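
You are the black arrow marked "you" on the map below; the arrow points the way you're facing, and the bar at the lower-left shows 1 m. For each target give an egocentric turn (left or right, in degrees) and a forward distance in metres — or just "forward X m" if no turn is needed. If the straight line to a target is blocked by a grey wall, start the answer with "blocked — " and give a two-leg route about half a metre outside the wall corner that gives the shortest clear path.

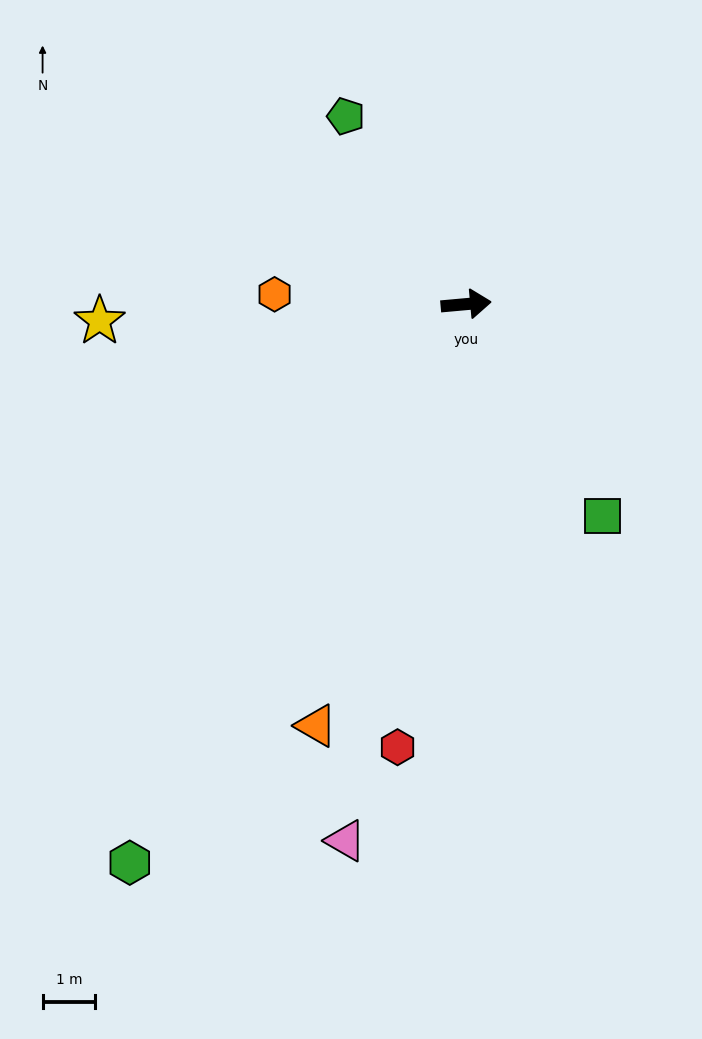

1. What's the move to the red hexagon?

turn right 104°, forward 8.5 m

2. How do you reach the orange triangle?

turn right 115°, forward 8.5 m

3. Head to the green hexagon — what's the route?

turn right 126°, forward 12.4 m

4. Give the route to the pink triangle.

turn right 108°, forward 10.4 m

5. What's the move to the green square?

turn right 62°, forward 4.8 m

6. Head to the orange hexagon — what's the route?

turn left 172°, forward 3.6 m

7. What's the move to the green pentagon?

turn left 118°, forward 4.2 m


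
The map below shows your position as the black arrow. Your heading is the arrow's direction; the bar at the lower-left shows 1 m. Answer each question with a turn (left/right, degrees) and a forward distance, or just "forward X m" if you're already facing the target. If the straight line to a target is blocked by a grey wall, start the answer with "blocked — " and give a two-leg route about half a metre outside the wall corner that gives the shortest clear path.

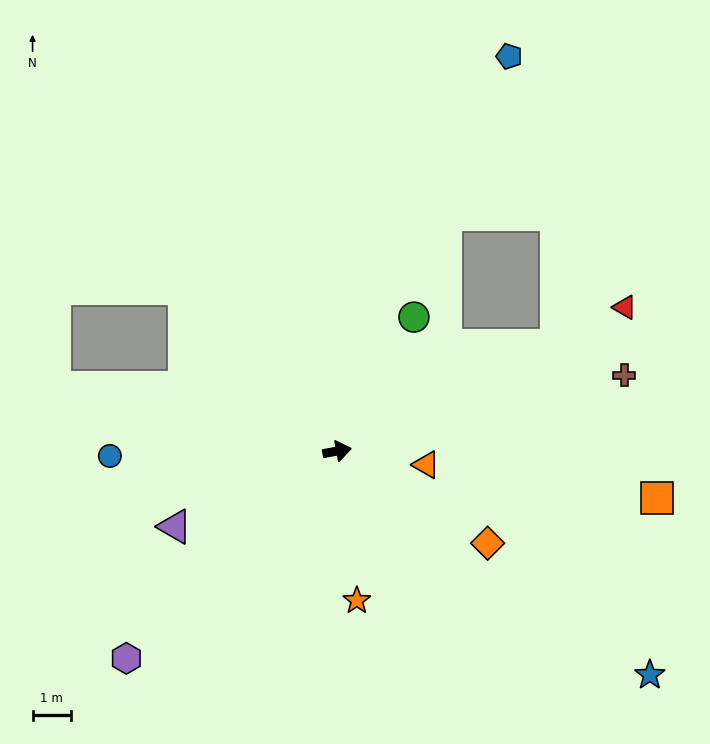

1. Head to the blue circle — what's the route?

turn left 171°, forward 5.9 m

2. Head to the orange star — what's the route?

turn right 93°, forward 3.9 m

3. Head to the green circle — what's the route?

turn left 50°, forward 4.0 m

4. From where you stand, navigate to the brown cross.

turn left 5°, forward 7.7 m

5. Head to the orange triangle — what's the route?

turn right 19°, forward 2.3 m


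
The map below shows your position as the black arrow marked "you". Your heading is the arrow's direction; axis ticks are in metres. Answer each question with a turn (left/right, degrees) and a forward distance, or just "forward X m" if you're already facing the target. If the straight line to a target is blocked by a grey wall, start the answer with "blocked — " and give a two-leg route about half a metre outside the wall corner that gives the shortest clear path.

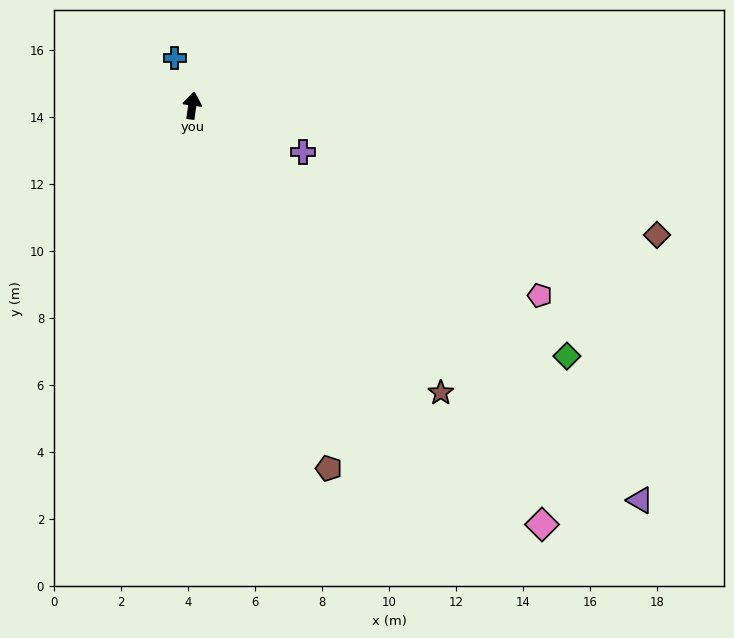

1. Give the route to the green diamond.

turn right 116°, forward 13.5 m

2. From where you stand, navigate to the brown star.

turn right 131°, forward 11.3 m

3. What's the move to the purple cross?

turn right 105°, forward 3.6 m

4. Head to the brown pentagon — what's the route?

turn right 152°, forward 11.6 m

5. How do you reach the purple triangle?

turn right 124°, forward 17.8 m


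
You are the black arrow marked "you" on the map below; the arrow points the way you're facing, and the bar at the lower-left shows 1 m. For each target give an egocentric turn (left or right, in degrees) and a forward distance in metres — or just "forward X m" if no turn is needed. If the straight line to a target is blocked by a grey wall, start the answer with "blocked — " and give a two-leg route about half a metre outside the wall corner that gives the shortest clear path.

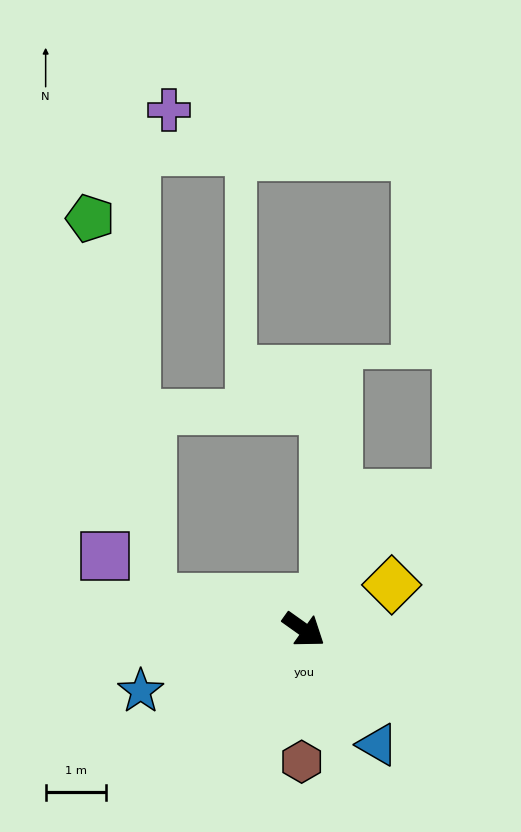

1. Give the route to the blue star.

turn right 124°, forward 2.9 m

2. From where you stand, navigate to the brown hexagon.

turn right 55°, forward 2.2 m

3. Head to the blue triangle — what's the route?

turn right 22°, forward 2.2 m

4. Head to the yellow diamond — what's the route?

turn left 62°, forward 1.6 m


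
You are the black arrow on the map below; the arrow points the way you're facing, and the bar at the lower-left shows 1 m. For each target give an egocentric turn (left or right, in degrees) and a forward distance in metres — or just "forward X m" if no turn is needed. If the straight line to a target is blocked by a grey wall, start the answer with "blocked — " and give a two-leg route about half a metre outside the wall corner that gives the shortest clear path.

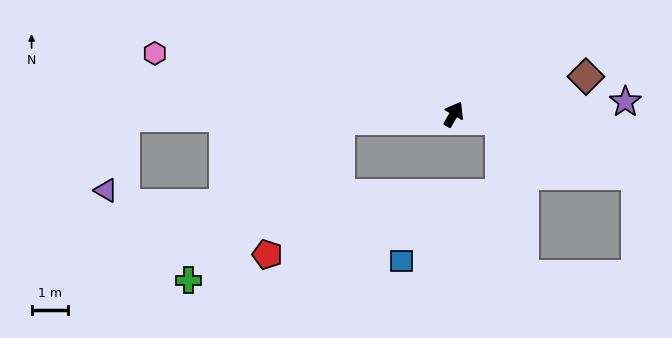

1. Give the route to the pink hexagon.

turn left 109°, forward 8.5 m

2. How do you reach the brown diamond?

turn right 44°, forward 3.8 m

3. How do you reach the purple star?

turn right 56°, forward 4.8 m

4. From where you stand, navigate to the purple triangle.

blocked — turn left 121°, forward 9.1 m, then turn left 75°, forward 2.1 m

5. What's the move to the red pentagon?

blocked — turn left 123°, forward 3.2 m, then turn left 59°, forward 4.2 m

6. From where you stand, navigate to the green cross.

blocked — turn left 123°, forward 3.2 m, then turn left 44°, forward 6.1 m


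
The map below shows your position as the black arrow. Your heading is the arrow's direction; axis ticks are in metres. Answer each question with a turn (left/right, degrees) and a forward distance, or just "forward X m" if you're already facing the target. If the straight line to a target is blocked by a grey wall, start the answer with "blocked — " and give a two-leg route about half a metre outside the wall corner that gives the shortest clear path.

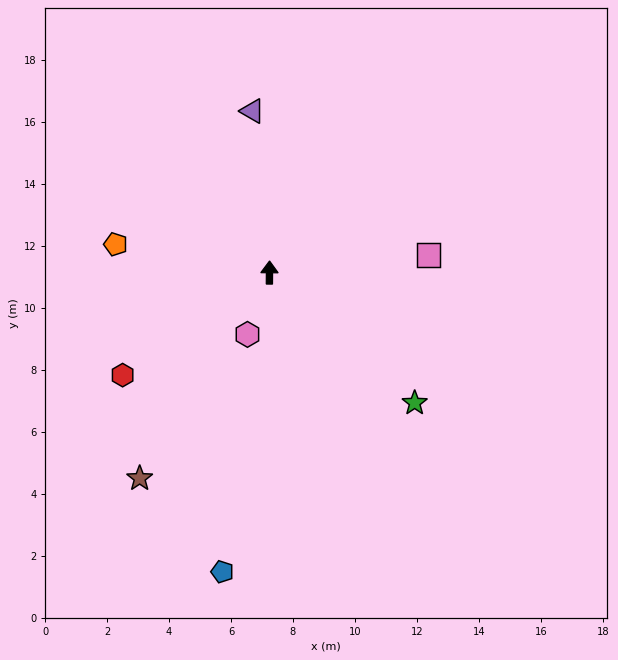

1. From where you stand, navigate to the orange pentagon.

turn left 80°, forward 5.0 m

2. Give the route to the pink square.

turn right 83°, forward 5.2 m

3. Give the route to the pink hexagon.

turn left 161°, forward 2.1 m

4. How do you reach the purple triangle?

turn left 6°, forward 5.2 m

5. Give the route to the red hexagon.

turn left 125°, forward 5.8 m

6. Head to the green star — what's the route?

turn right 131°, forward 6.3 m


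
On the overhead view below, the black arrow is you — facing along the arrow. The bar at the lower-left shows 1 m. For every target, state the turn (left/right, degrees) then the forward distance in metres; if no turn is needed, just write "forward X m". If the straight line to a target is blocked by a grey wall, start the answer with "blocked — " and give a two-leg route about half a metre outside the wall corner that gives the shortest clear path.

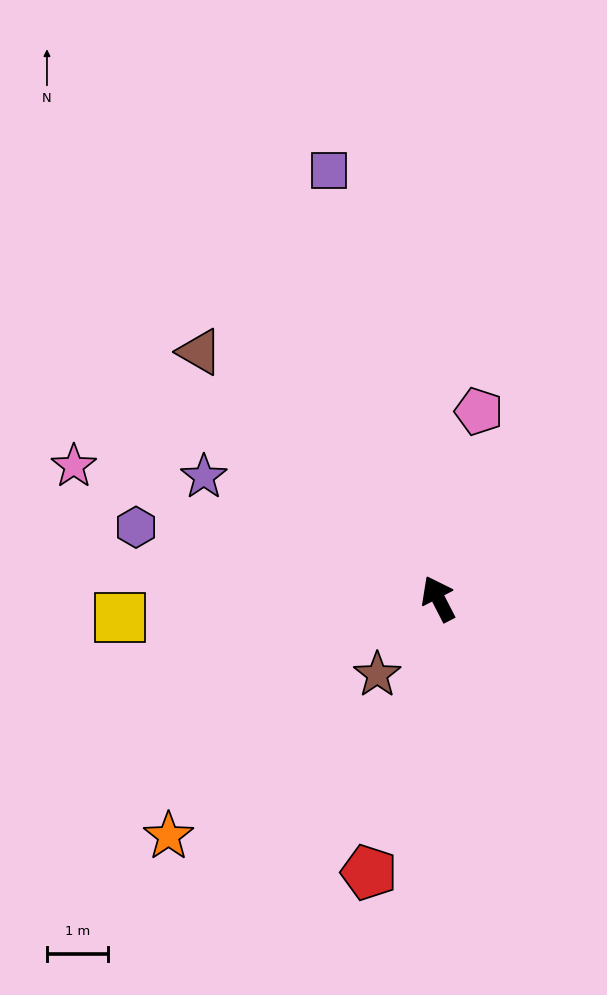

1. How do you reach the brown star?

turn left 114°, forward 1.6 m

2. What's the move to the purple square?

turn right 13°, forward 7.3 m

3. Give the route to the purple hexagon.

turn left 49°, forward 5.1 m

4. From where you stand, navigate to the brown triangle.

turn left 17°, forward 5.6 m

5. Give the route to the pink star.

turn left 43°, forward 6.4 m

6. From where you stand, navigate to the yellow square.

turn left 66°, forward 5.2 m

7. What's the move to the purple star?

turn left 35°, forward 4.3 m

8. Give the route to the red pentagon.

turn left 139°, forward 4.6 m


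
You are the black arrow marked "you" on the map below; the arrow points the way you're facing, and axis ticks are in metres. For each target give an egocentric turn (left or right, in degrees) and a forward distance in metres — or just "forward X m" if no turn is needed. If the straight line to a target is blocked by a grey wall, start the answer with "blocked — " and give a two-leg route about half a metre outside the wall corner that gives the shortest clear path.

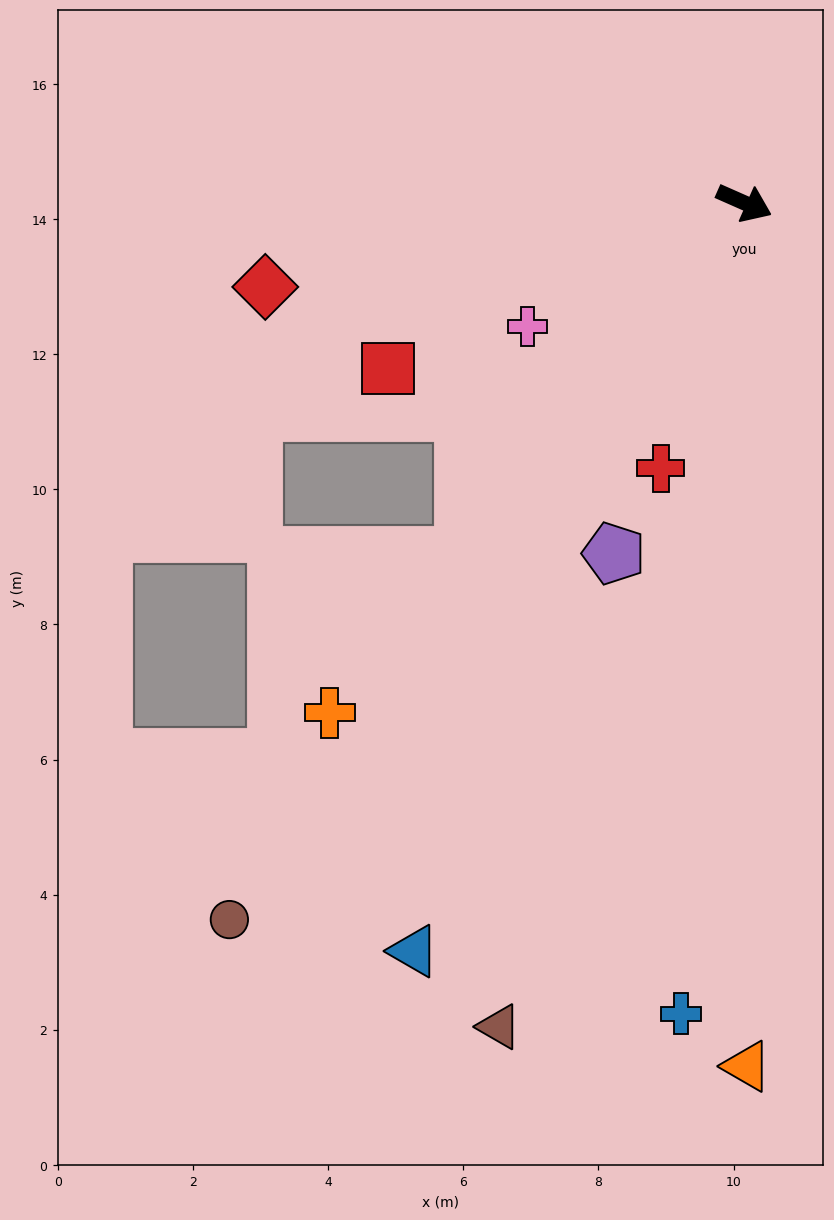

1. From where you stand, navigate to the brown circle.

turn right 102°, forward 13.1 m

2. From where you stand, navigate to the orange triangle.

turn right 66°, forward 12.8 m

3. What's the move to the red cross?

turn right 84°, forward 4.1 m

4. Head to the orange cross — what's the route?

turn right 105°, forward 9.7 m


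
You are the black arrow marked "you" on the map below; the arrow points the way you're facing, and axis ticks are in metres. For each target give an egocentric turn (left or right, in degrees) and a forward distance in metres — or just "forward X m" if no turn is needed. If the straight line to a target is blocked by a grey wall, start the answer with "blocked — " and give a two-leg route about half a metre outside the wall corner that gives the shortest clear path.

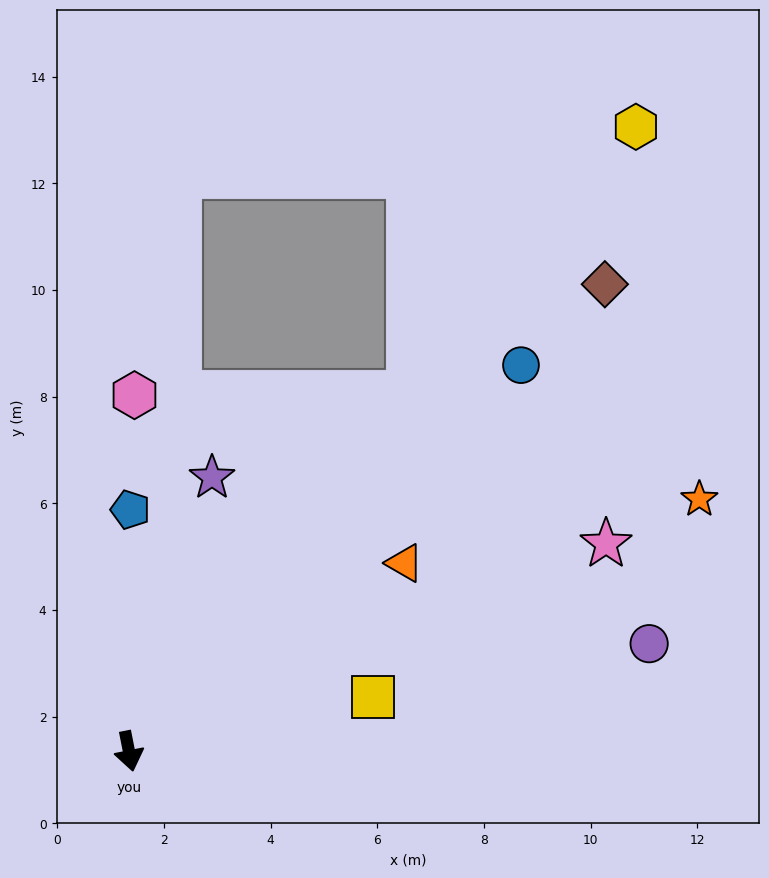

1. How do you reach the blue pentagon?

turn left 168°, forward 4.5 m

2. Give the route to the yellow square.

turn left 91°, forward 4.7 m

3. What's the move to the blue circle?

turn left 123°, forward 10.3 m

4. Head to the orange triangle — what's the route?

turn left 113°, forward 6.3 m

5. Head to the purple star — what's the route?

turn left 152°, forward 5.4 m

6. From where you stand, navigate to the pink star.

turn left 102°, forward 9.8 m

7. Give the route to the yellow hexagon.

turn left 130°, forward 15.1 m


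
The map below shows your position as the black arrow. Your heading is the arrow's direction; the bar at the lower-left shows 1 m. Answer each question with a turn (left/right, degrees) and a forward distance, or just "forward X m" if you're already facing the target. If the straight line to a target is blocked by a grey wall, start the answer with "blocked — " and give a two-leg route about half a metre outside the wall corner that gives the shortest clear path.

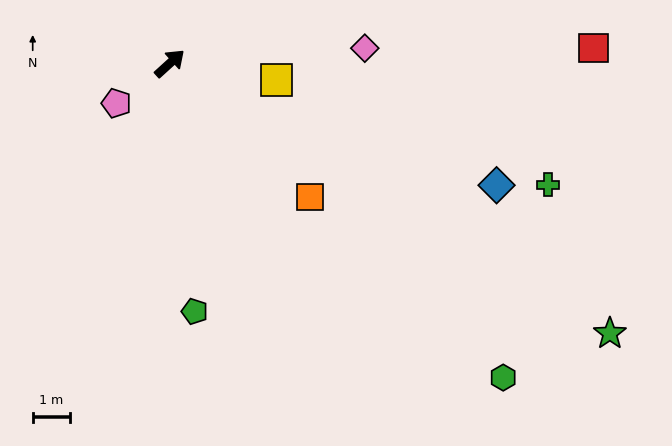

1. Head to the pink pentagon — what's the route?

turn left 175°, forward 1.8 m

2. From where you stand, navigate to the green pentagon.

turn right 127°, forward 6.6 m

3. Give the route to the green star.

turn right 74°, forward 13.7 m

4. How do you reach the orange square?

turn right 86°, forward 5.1 m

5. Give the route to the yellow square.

turn right 51°, forward 2.9 m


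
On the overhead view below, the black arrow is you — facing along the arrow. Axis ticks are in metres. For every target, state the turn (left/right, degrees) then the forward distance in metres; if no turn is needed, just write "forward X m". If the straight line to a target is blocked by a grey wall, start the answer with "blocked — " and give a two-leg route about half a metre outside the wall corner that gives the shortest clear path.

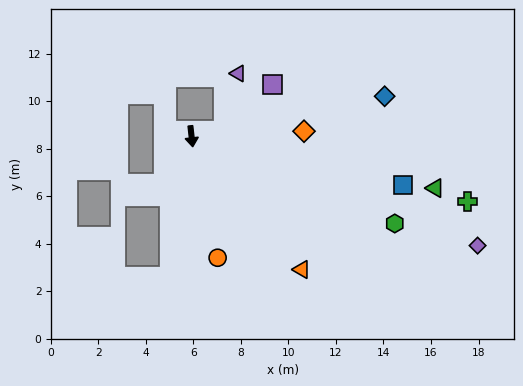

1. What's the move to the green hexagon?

turn left 60°, forward 9.3 m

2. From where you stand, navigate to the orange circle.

turn left 6°, forward 5.2 m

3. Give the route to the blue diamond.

turn left 95°, forward 8.3 m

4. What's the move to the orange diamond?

turn left 86°, forward 4.7 m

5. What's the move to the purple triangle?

blocked — turn left 93°, forward 1.4 m, then turn left 66°, forward 2.5 m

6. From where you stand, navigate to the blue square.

turn left 71°, forward 9.1 m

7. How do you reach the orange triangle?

turn left 33°, forward 7.3 m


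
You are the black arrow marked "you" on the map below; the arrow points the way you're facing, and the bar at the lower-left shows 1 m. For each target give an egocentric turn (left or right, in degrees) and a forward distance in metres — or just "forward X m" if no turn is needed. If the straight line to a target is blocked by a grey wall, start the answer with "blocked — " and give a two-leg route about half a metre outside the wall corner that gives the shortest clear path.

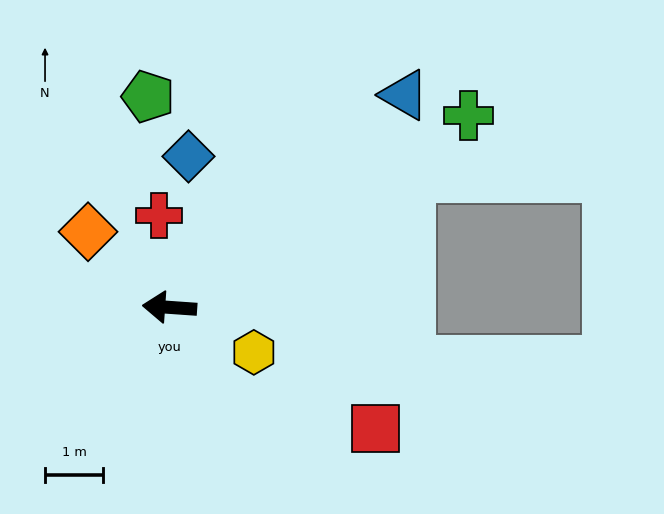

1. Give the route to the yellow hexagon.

turn left 156°, forward 1.6 m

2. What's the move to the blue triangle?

turn right 134°, forward 5.5 m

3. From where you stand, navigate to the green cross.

turn right 143°, forward 6.1 m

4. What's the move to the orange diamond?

turn right 39°, forward 1.9 m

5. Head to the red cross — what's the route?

turn right 79°, forward 1.6 m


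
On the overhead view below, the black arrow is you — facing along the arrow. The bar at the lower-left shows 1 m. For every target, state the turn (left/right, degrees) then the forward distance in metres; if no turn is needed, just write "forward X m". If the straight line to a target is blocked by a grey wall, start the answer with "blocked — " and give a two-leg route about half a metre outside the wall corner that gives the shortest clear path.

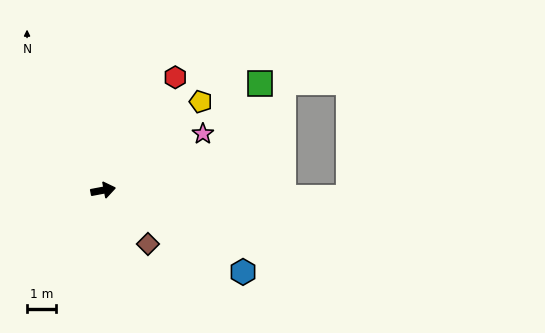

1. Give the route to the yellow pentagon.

turn left 31°, forward 4.5 m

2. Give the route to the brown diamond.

turn right 61°, forward 2.4 m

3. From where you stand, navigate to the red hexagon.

turn left 47°, forward 4.6 m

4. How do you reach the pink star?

turn left 19°, forward 4.0 m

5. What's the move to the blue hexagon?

turn right 41°, forward 5.6 m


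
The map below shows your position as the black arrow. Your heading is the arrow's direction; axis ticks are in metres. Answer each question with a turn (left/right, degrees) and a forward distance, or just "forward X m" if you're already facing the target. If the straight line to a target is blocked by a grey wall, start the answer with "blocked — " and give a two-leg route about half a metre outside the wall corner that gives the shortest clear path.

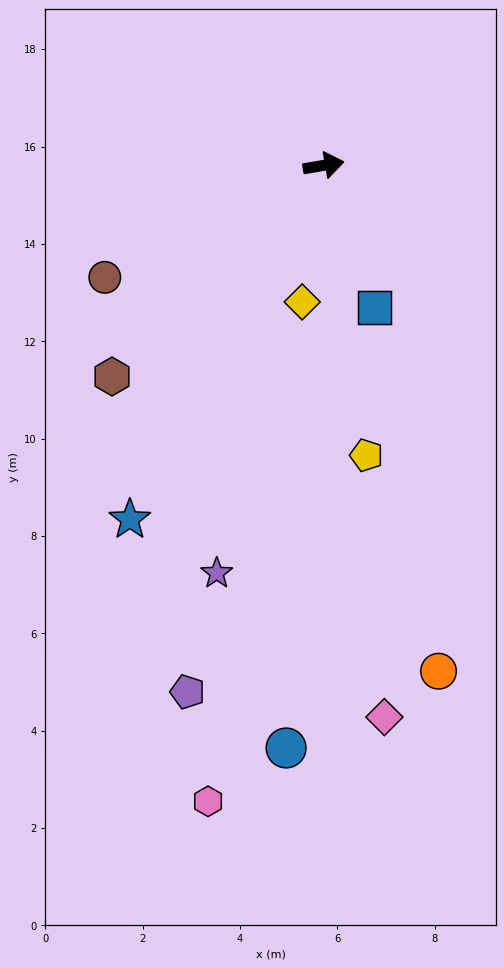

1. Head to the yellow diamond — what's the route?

turn right 109°, forward 2.8 m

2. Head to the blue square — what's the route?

turn right 80°, forward 3.1 m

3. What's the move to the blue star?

turn right 128°, forward 8.3 m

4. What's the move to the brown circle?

turn right 163°, forward 5.0 m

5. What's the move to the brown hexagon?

turn right 145°, forward 6.1 m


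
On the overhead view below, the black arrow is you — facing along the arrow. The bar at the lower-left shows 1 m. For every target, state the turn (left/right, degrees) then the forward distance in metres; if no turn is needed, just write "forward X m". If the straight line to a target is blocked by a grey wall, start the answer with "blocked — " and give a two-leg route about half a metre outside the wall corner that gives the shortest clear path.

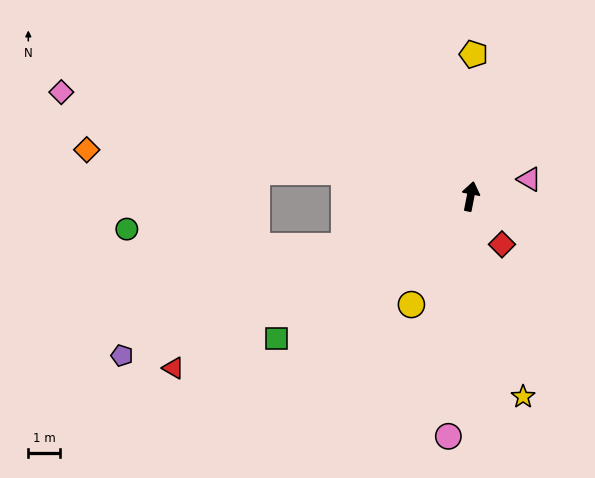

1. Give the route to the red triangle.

turn left 131°, forward 10.9 m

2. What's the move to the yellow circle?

turn left 162°, forward 3.9 m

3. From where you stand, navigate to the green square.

turn left 137°, forward 7.6 m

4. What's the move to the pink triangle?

turn right 63°, forward 1.9 m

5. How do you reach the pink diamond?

turn left 87°, forward 13.4 m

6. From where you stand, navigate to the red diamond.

turn right 136°, forward 1.8 m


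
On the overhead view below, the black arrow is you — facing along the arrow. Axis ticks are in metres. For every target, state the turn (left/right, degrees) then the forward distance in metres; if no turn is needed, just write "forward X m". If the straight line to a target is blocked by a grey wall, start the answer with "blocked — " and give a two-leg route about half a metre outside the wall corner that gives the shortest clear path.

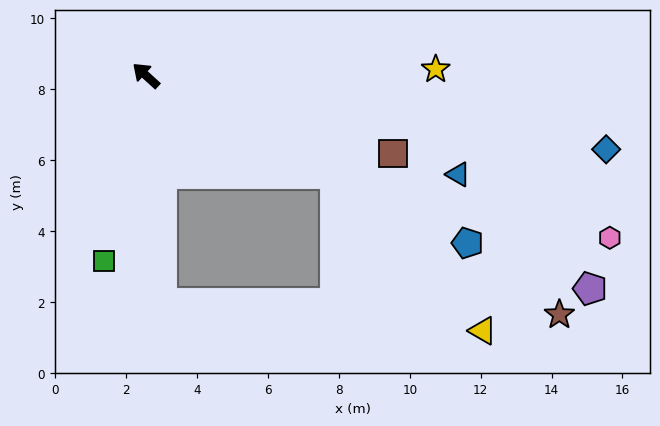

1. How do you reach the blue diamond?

turn right 147°, forward 13.1 m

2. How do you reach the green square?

turn left 120°, forward 5.4 m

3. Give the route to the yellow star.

turn right 136°, forward 8.2 m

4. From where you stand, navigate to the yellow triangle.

blocked — turn right 165°, forward 6.0 m, then turn right 19°, forward 6.1 m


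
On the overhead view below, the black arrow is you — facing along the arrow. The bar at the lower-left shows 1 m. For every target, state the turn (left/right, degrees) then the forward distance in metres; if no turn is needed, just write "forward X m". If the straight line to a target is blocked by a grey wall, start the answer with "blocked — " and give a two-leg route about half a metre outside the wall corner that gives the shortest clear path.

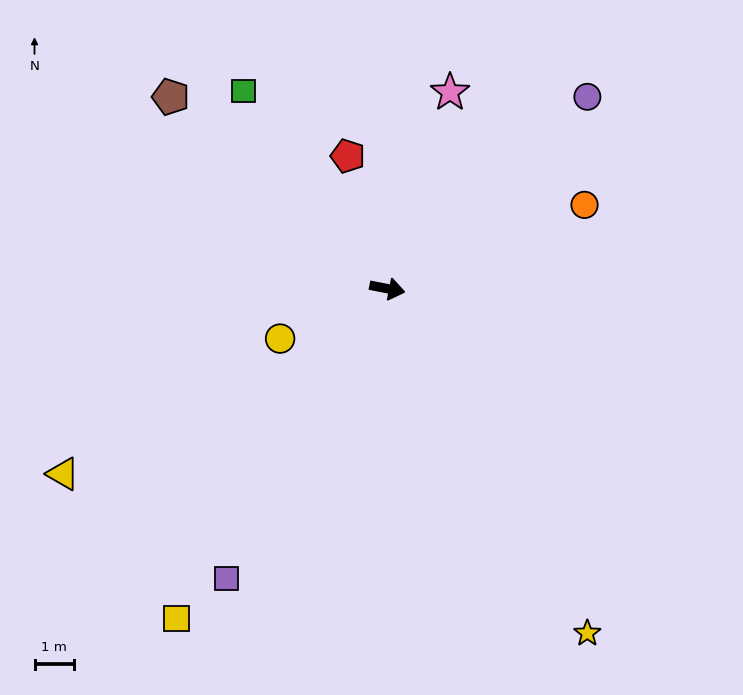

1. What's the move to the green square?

turn left 137°, forward 6.2 m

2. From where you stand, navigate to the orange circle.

turn left 34°, forward 5.4 m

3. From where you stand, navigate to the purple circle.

turn left 55°, forward 7.0 m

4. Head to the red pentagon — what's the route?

turn left 118°, forward 3.5 m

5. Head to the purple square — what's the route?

turn right 108°, forward 8.4 m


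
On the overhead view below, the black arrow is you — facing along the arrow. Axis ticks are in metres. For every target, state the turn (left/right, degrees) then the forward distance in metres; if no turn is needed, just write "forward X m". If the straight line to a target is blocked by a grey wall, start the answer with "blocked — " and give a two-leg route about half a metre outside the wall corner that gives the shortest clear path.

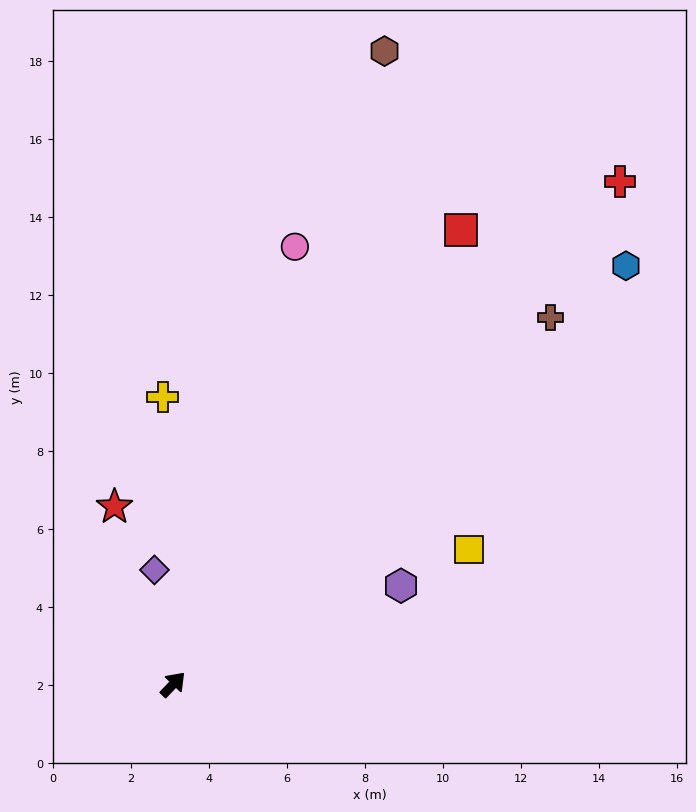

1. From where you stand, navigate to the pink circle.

turn left 28°, forward 11.6 m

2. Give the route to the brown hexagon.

turn left 25°, forward 17.1 m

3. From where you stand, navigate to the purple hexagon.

turn right 23°, forward 6.4 m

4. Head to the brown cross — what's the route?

turn right 2°, forward 13.5 m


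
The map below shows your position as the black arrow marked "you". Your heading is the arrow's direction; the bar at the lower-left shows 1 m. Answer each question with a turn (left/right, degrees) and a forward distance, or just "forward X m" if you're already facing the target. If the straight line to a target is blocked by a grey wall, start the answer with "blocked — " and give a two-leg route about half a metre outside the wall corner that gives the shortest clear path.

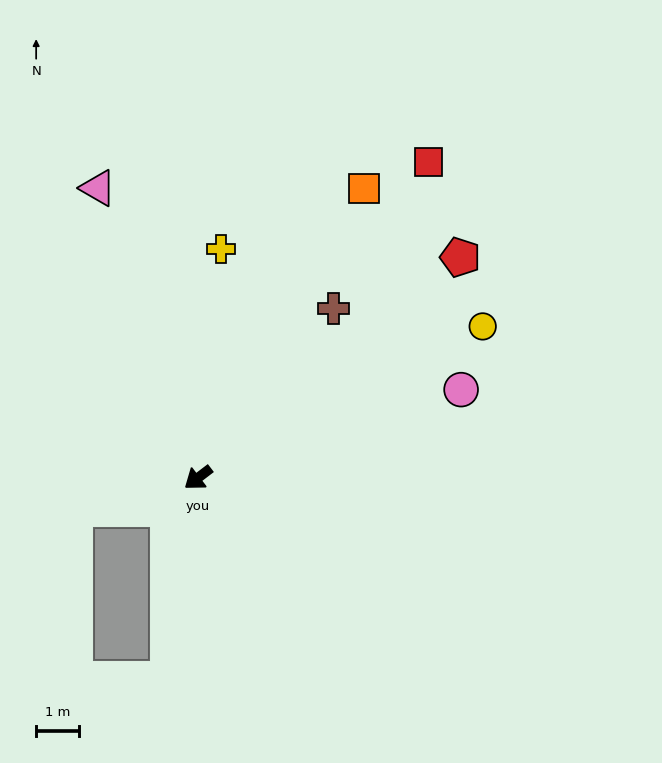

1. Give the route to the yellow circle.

turn left 171°, forward 7.5 m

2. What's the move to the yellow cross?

turn right 133°, forward 5.4 m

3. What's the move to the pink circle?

turn left 161°, forward 6.5 m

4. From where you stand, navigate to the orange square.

turn right 157°, forward 7.8 m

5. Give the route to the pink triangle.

turn right 108°, forward 7.2 m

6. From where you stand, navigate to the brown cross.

turn right 166°, forward 5.1 m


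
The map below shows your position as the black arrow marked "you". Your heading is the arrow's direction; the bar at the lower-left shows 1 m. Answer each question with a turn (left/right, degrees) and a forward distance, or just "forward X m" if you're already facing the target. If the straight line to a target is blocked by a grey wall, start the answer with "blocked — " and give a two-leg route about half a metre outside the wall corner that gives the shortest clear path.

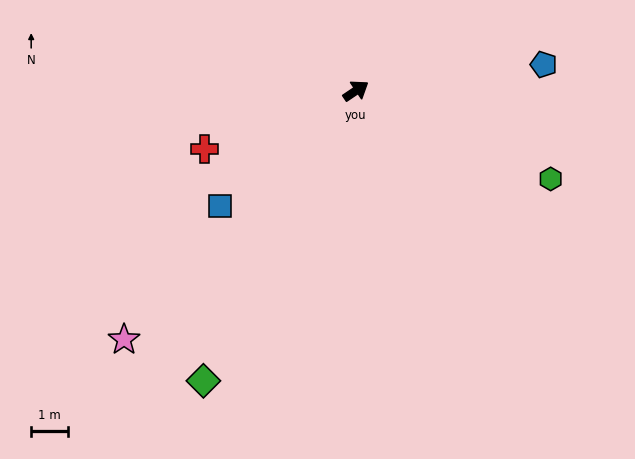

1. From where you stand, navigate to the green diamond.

turn right 152°, forward 9.0 m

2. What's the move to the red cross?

turn left 167°, forward 4.5 m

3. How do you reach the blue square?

turn right 174°, forward 4.9 m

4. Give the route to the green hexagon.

turn right 58°, forward 5.9 m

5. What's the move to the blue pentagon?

turn right 26°, forward 5.2 m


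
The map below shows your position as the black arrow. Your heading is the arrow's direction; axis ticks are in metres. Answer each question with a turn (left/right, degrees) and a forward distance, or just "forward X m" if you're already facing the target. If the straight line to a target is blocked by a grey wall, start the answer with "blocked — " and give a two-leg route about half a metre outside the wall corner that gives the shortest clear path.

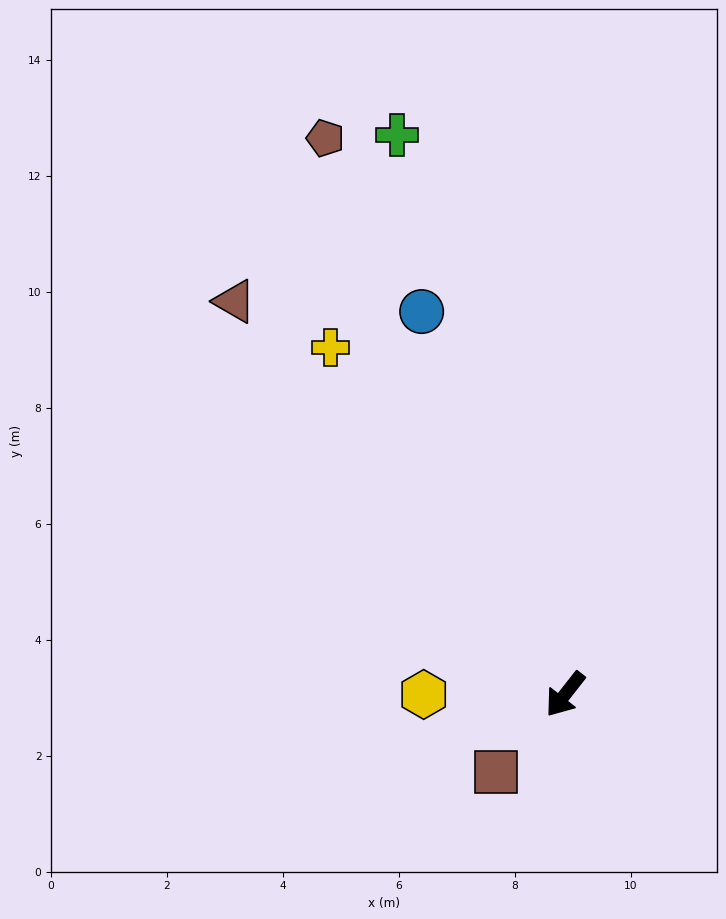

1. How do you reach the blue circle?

turn right 121°, forward 7.1 m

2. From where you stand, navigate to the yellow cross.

turn right 108°, forward 7.2 m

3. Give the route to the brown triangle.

turn right 102°, forward 8.9 m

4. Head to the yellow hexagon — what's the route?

turn right 52°, forward 2.4 m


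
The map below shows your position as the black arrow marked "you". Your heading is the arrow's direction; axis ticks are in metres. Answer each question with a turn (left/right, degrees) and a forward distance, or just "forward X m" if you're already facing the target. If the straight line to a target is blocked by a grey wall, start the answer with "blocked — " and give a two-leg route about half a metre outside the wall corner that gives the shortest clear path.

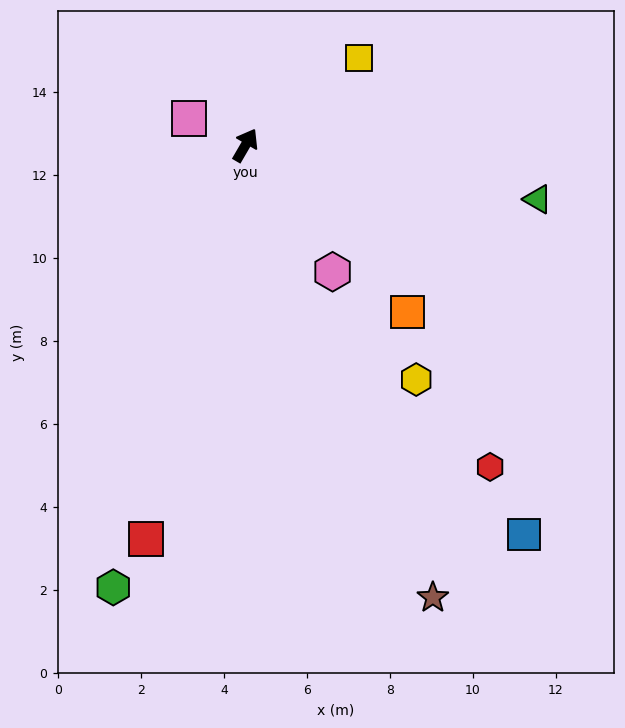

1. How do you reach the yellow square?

turn right 22°, forward 3.4 m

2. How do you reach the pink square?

turn left 95°, forward 1.5 m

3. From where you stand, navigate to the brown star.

turn right 127°, forward 11.8 m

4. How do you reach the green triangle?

turn right 70°, forward 7.2 m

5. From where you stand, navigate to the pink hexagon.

turn right 115°, forward 3.7 m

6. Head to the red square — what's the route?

turn right 164°, forward 9.8 m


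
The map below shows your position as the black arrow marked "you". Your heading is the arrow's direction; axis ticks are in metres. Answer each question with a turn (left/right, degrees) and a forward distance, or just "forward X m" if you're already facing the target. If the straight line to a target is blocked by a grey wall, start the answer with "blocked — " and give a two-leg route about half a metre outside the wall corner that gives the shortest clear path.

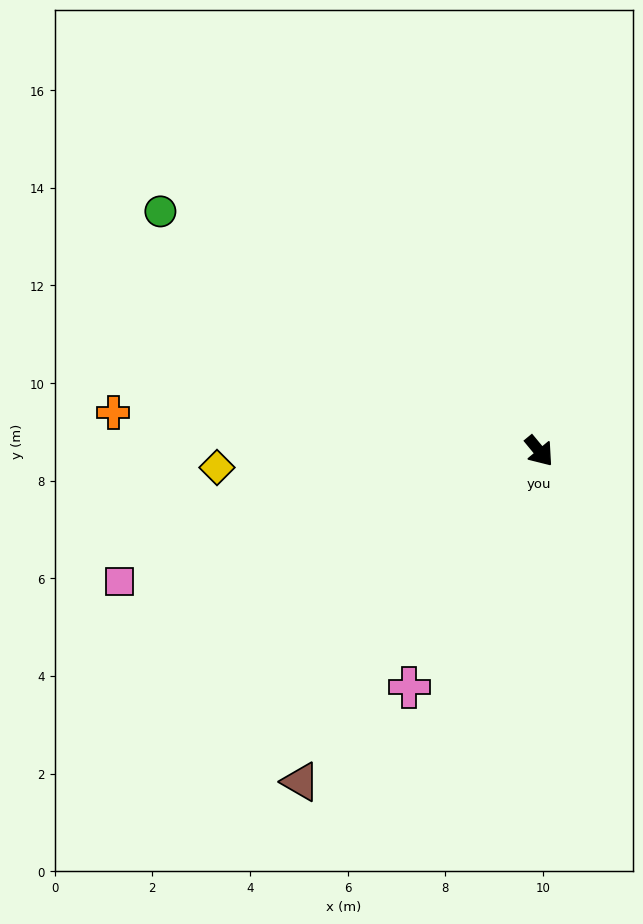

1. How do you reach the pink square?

turn right 112°, forward 9.0 m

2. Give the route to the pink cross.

turn right 68°, forward 5.5 m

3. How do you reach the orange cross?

turn right 135°, forward 8.8 m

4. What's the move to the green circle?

turn right 162°, forward 9.2 m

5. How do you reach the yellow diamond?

turn right 127°, forward 6.6 m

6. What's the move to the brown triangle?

turn right 75°, forward 8.4 m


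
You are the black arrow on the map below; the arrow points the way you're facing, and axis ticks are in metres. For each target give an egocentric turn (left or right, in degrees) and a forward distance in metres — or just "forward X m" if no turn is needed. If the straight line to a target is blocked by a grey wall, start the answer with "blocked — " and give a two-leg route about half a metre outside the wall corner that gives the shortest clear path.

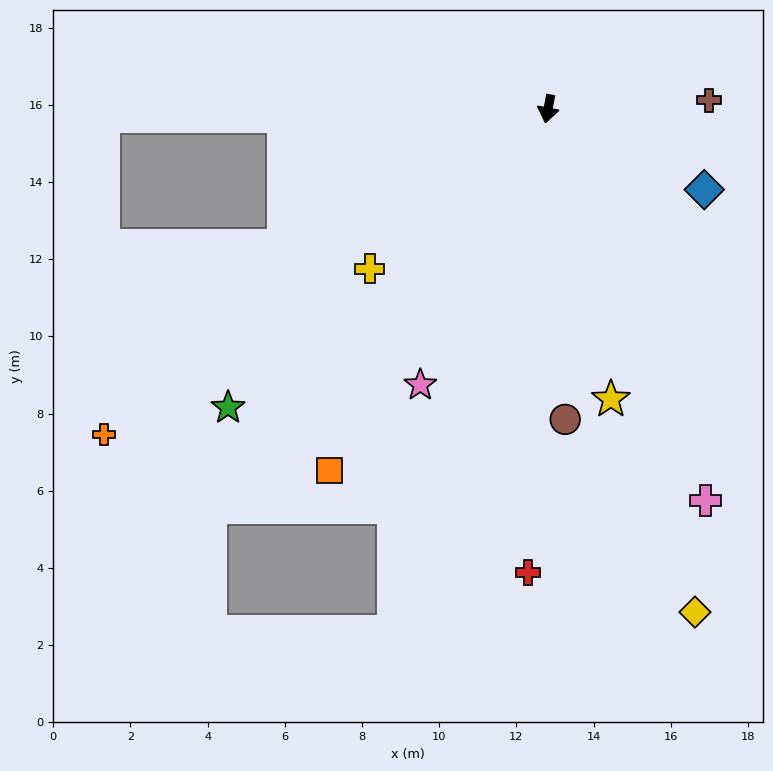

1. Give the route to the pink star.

turn right 14°, forward 7.9 m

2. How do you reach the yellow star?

turn left 23°, forward 7.7 m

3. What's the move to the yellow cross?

turn right 37°, forward 6.2 m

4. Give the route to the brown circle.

turn left 14°, forward 8.1 m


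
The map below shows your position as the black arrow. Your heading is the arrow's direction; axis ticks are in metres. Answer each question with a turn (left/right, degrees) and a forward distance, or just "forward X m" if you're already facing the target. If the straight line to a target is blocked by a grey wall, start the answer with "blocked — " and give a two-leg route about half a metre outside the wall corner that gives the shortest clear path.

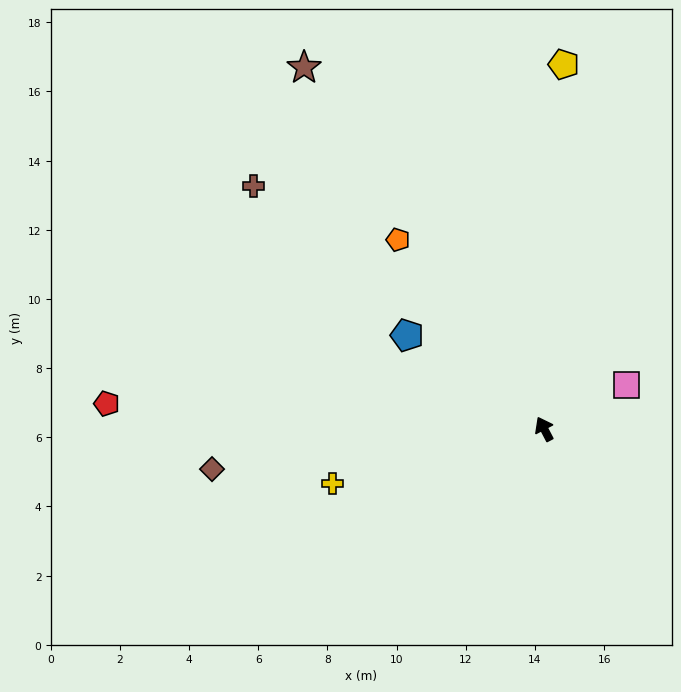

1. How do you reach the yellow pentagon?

turn right 31°, forward 10.6 m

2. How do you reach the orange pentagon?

turn left 10°, forward 6.9 m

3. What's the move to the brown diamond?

turn left 69°, forward 9.7 m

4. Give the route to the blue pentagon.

turn left 28°, forward 4.8 m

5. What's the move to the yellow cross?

turn left 77°, forward 6.3 m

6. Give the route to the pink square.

turn right 90°, forward 2.7 m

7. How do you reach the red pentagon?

turn left 59°, forward 12.7 m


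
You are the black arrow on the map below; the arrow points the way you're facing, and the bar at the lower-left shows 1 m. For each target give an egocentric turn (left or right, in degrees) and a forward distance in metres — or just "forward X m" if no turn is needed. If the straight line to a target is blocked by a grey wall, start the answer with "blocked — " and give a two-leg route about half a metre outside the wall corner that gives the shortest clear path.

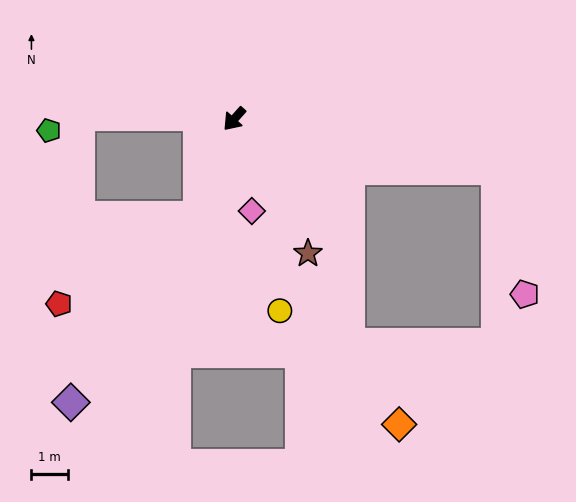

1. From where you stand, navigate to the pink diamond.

turn left 52°, forward 2.6 m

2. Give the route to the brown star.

turn left 70°, forward 4.2 m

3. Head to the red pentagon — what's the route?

blocked — turn left 22°, forward 2.8 m, then turn right 38°, forward 4.5 m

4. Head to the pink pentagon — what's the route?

blocked — turn left 121°, forward 7.3 m, then turn right 67°, forward 3.5 m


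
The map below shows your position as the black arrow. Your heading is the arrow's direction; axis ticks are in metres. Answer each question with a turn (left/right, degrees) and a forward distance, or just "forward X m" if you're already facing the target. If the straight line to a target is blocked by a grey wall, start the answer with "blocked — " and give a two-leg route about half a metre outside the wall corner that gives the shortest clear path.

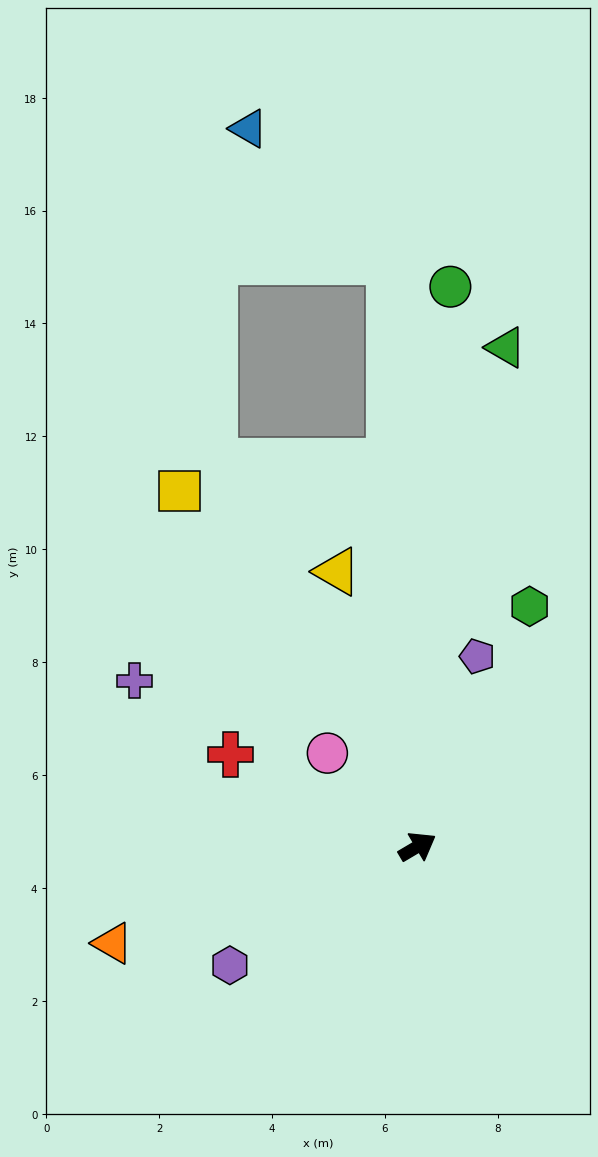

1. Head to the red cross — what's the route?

turn left 123°, forward 3.7 m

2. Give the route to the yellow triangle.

turn left 76°, forward 5.1 m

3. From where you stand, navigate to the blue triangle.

blocked — turn left 62°, forward 10.4 m, then turn left 45°, forward 3.4 m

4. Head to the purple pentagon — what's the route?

turn left 42°, forward 3.5 m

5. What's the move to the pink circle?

turn left 103°, forward 2.3 m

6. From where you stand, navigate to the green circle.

turn left 56°, forward 9.9 m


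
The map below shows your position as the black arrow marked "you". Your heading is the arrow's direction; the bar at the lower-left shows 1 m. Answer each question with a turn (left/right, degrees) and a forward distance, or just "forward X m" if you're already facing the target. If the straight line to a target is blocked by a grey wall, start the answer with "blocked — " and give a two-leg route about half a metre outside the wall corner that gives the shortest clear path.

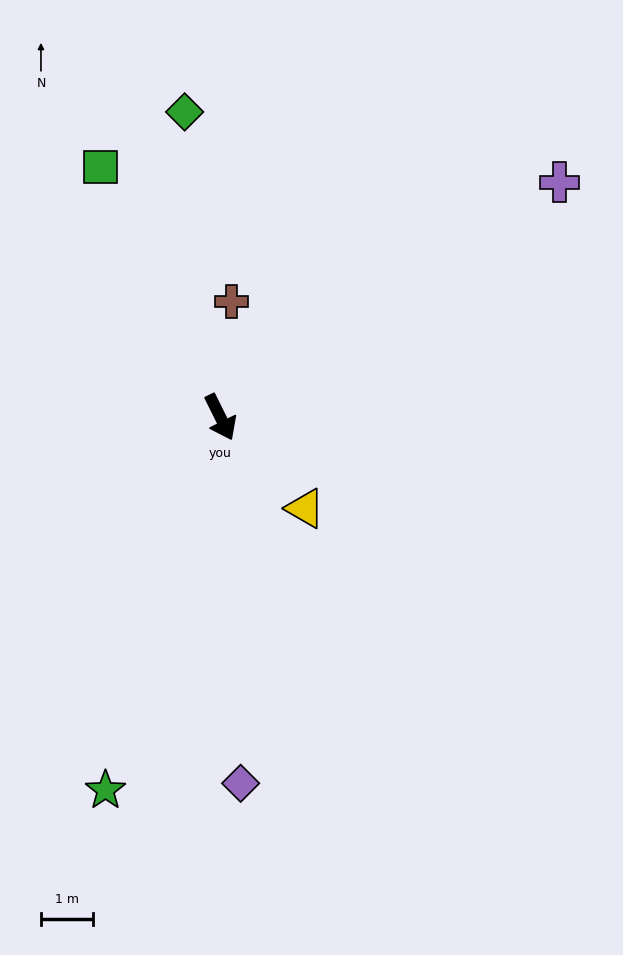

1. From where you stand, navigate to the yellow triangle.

turn left 17°, forward 2.4 m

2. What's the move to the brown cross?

turn left 148°, forward 2.3 m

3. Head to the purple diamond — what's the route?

turn right 23°, forward 7.1 m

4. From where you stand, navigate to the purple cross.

turn left 98°, forward 8.0 m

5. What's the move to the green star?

turn right 44°, forward 7.6 m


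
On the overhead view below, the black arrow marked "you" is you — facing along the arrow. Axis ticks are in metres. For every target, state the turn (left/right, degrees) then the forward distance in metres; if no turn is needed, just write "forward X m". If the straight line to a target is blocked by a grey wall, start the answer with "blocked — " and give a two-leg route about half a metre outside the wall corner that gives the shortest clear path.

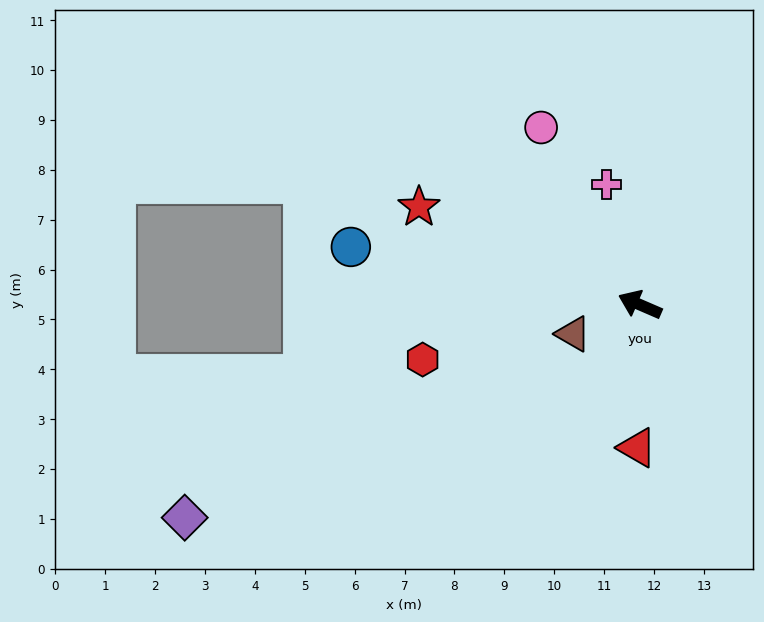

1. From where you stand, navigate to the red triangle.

turn left 112°, forward 2.9 m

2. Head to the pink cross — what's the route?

turn right 51°, forward 2.5 m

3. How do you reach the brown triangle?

turn left 47°, forward 1.5 m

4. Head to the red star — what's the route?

forward 4.8 m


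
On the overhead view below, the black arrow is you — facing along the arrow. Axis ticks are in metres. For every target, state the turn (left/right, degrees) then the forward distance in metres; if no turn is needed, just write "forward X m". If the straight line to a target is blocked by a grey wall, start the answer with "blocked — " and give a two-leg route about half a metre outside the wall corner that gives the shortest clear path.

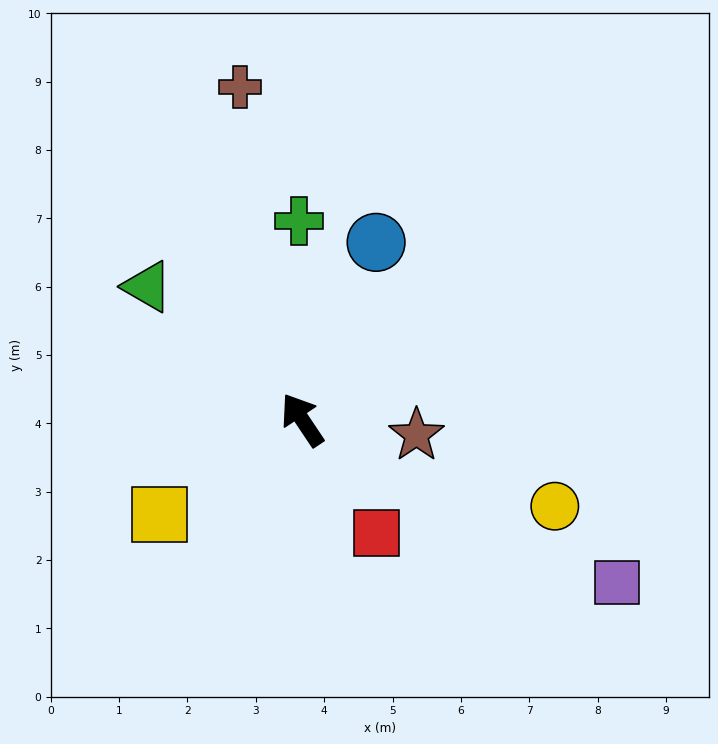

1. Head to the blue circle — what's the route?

turn right 56°, forward 2.8 m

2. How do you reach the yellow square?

turn left 90°, forward 2.5 m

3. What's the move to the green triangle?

turn left 16°, forward 3.0 m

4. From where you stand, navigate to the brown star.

turn right 131°, forward 1.7 m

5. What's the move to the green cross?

turn right 33°, forward 2.9 m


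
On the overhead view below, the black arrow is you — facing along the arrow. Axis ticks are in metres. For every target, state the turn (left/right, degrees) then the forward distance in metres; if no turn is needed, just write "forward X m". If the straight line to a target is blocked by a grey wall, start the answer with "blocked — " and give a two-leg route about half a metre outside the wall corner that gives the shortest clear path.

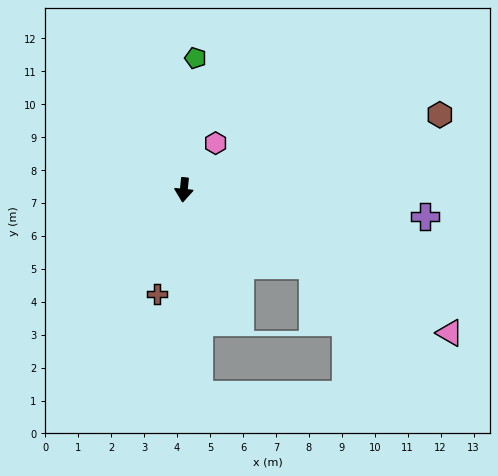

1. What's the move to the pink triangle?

turn left 67°, forward 9.2 m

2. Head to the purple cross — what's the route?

turn left 89°, forward 7.4 m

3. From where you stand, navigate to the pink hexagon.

turn left 151°, forward 1.7 m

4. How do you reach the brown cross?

turn right 9°, forward 3.3 m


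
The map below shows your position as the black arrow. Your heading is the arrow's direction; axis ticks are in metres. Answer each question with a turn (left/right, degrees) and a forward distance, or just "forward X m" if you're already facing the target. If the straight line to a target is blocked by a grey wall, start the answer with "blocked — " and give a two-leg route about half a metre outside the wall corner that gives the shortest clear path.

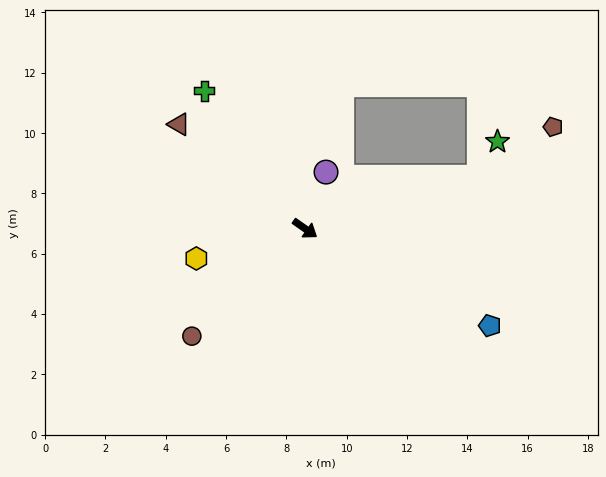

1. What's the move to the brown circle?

turn right 101°, forward 5.2 m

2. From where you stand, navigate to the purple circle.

turn left 105°, forward 2.0 m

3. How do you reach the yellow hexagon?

turn right 130°, forward 3.7 m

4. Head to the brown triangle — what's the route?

turn left 175°, forward 5.4 m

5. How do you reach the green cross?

turn left 161°, forward 5.7 m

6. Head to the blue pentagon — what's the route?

turn left 7°, forward 6.9 m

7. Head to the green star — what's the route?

blocked — turn left 51°, forward 6.0 m, then turn left 48°, forward 1.3 m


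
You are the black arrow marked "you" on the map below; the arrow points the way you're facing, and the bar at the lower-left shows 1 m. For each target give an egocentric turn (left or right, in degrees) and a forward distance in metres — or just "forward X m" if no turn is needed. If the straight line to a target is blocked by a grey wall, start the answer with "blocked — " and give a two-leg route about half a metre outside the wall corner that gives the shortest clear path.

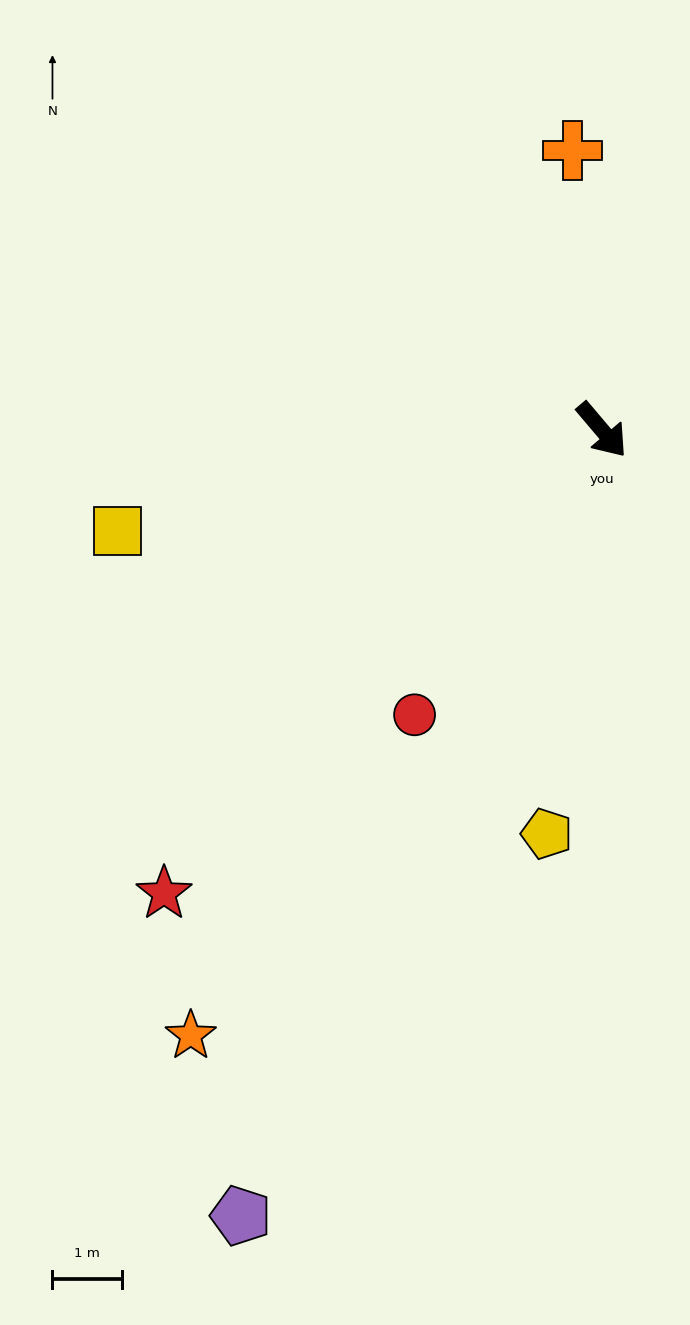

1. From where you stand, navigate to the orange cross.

turn left 146°, forward 4.0 m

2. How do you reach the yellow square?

turn right 118°, forward 7.1 m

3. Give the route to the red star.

turn right 84°, forward 9.2 m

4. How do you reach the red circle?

turn right 74°, forward 4.9 m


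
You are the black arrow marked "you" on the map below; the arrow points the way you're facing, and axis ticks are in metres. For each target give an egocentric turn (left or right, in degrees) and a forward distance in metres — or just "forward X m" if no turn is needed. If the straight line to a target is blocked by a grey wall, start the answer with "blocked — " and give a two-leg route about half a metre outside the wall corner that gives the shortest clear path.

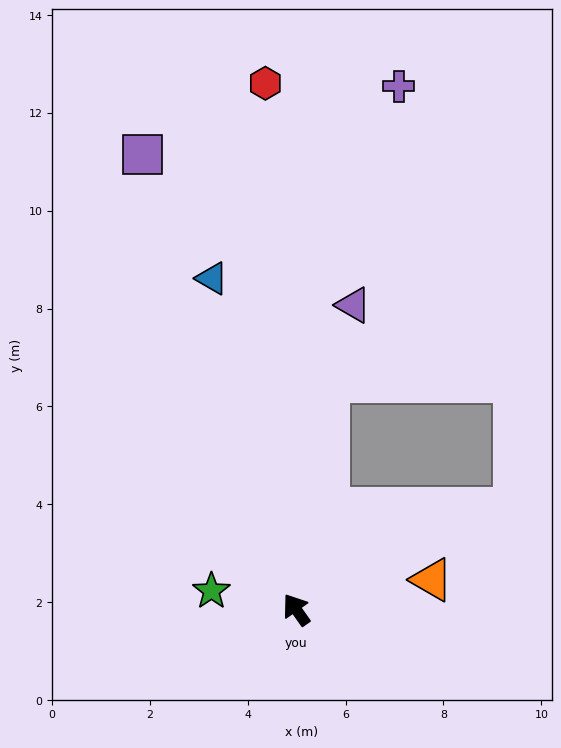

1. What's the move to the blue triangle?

turn right 21°, forward 7.0 m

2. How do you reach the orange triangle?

turn right 113°, forward 2.8 m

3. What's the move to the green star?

turn left 43°, forward 1.8 m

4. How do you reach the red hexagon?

turn right 32°, forward 10.8 m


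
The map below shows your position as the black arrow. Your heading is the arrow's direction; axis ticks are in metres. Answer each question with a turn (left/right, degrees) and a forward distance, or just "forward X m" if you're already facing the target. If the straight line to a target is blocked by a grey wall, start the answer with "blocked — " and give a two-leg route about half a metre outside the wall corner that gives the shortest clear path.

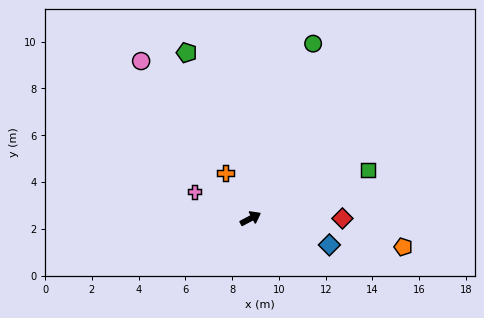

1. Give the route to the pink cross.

turn left 126°, forward 2.7 m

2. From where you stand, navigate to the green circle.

turn left 42°, forward 7.9 m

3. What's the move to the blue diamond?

turn right 47°, forward 3.6 m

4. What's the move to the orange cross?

turn left 91°, forward 2.2 m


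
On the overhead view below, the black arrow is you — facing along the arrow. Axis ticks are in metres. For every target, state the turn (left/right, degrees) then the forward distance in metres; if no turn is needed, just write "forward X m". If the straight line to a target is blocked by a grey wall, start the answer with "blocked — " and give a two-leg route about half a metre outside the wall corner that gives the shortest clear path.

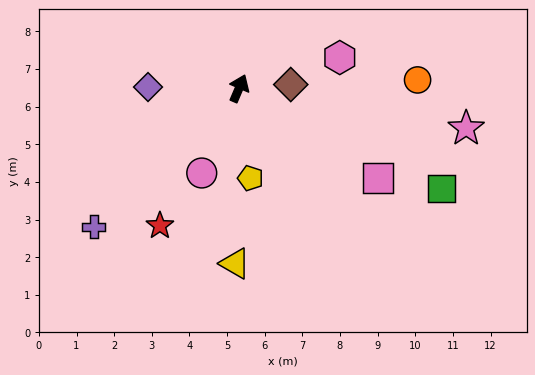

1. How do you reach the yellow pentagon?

turn right 150°, forward 2.4 m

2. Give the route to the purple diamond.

turn left 112°, forward 2.4 m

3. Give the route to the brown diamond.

turn right 63°, forward 1.4 m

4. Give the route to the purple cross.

turn left 157°, forward 5.3 m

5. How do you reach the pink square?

turn right 100°, forward 4.4 m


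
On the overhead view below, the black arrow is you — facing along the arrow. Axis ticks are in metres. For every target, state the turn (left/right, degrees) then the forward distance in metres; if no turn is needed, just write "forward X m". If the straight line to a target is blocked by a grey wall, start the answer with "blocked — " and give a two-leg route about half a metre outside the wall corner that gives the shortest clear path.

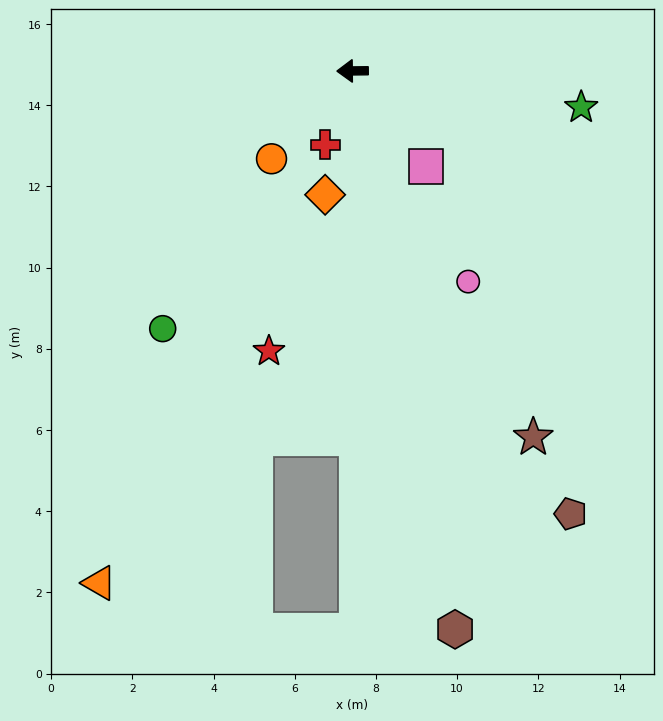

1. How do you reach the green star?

turn left 170°, forward 5.7 m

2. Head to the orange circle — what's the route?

turn left 47°, forward 2.9 m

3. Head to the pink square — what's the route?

turn left 127°, forward 3.0 m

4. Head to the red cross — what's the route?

turn left 69°, forward 1.9 m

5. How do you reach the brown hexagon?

turn left 100°, forward 14.0 m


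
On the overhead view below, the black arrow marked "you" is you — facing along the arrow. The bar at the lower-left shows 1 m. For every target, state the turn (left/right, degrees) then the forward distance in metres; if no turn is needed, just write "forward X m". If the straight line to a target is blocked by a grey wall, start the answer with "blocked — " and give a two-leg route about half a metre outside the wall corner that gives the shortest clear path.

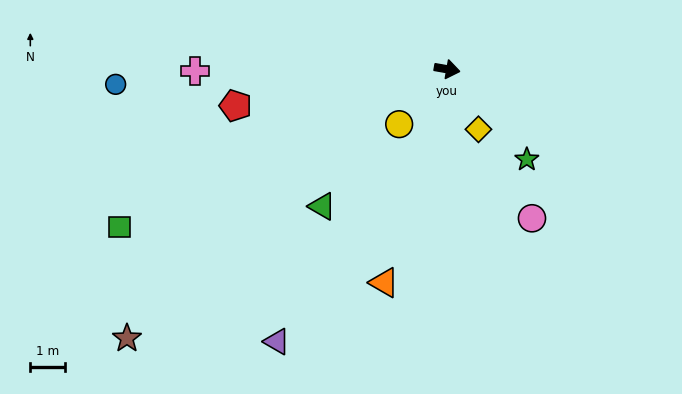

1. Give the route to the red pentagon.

turn right 160°, forward 6.2 m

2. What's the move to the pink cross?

turn right 170°, forward 7.3 m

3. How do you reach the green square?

turn right 144°, forward 10.5 m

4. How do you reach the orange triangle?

turn right 96°, forward 6.4 m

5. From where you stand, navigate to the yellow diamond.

turn right 52°, forward 2.0 m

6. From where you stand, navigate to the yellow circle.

turn right 121°, forward 2.1 m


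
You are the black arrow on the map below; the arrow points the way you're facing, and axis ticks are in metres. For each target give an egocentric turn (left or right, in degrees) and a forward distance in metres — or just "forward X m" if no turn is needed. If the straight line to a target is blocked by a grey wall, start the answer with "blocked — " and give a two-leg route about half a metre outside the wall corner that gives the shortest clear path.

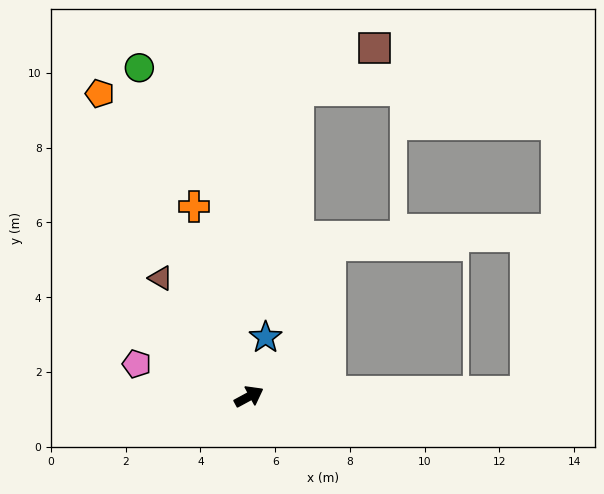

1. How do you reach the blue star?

turn left 46°, forward 1.6 m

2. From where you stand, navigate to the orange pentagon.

turn left 88°, forward 9.0 m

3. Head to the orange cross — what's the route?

turn left 78°, forward 5.3 m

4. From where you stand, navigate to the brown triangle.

turn left 98°, forward 4.0 m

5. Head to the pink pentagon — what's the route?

turn left 135°, forward 3.1 m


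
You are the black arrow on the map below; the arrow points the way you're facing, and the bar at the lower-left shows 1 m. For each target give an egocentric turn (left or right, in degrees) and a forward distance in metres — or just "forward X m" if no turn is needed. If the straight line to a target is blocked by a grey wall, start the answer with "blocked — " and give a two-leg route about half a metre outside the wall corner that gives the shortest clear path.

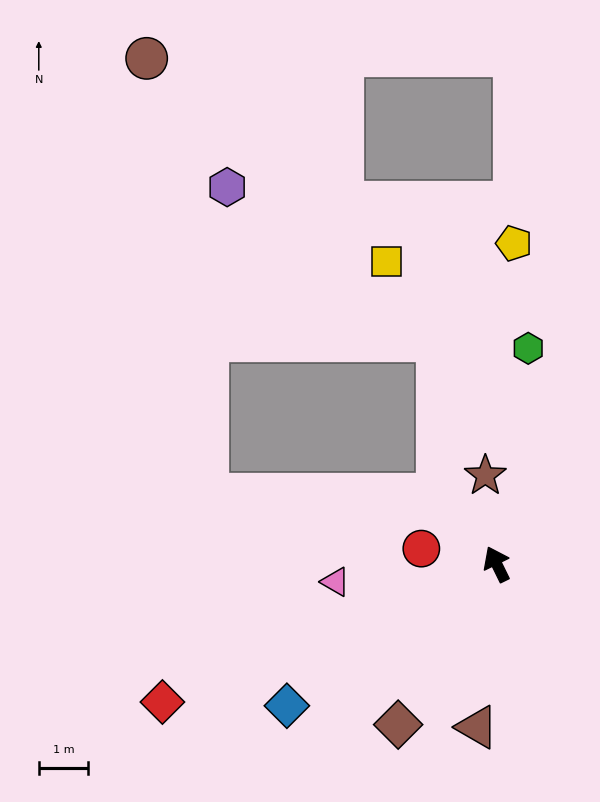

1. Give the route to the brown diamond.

turn left 122°, forward 3.8 m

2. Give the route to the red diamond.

turn left 86°, forward 7.3 m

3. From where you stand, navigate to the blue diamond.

turn left 98°, forward 5.1 m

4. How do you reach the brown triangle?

turn left 147°, forward 3.3 m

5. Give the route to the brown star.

turn right 19°, forward 1.8 m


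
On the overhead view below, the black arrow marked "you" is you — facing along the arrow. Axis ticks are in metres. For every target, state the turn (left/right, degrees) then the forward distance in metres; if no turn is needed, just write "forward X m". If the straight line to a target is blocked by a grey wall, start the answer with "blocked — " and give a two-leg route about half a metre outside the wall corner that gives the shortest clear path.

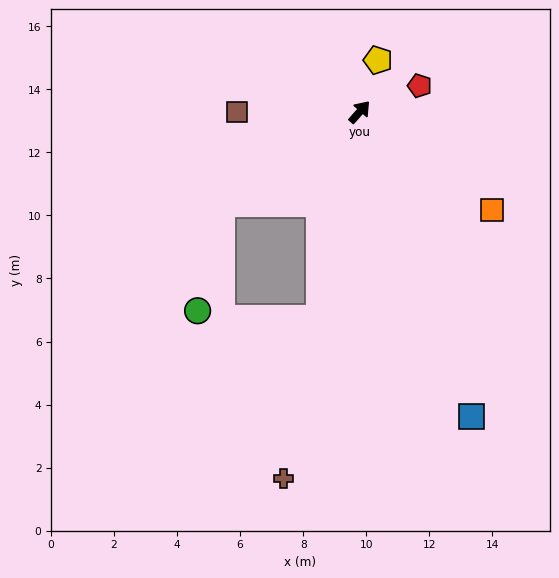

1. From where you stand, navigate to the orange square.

turn right 85°, forward 5.2 m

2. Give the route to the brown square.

turn left 131°, forward 3.9 m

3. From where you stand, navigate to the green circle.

blocked — turn left 165°, forward 5.2 m, then turn left 44°, forward 3.5 m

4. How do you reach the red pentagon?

turn right 25°, forward 2.1 m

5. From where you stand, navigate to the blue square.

turn right 118°, forward 10.3 m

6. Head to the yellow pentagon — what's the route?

turn left 22°, forward 1.7 m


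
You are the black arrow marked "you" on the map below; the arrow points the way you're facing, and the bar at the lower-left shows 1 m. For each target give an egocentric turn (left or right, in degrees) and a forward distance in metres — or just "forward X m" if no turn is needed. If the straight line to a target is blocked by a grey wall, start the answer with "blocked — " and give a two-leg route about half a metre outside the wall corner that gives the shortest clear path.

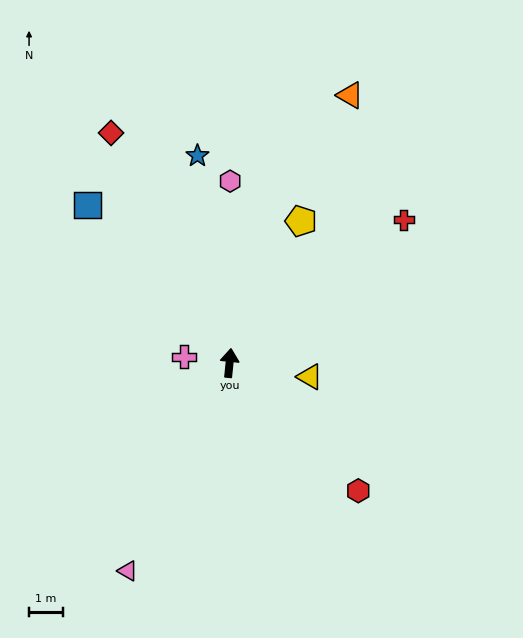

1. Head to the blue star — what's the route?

turn left 15°, forward 6.2 m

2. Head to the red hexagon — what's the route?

turn right 129°, forward 5.4 m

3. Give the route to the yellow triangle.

turn right 94°, forward 2.4 m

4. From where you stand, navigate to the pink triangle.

turn left 160°, forward 6.9 m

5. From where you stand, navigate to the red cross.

turn right 45°, forward 6.7 m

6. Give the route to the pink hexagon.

turn left 6°, forward 5.4 m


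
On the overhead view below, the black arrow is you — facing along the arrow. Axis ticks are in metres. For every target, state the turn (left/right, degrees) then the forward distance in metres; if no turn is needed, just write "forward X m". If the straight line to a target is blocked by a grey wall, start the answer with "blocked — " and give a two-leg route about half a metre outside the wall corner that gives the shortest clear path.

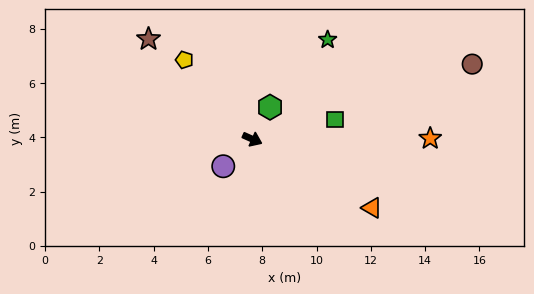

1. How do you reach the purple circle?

turn right 113°, forward 1.5 m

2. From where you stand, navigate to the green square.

turn left 37°, forward 3.1 m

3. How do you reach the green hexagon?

turn left 85°, forward 1.3 m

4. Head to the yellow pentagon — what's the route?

turn left 155°, forward 3.8 m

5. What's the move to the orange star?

turn left 24°, forward 6.6 m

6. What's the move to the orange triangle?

turn right 6°, forward 5.1 m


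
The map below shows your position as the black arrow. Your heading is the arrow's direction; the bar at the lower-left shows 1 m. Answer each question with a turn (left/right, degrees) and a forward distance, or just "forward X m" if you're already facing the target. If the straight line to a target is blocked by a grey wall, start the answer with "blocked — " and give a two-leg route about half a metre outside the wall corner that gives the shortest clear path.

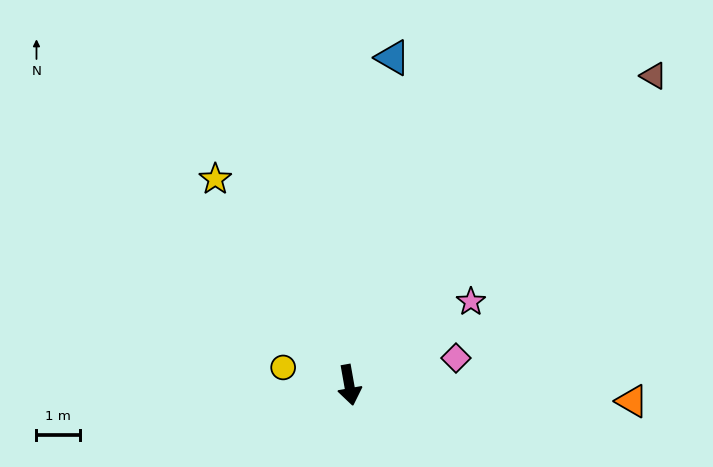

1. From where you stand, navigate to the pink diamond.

turn left 94°, forward 2.6 m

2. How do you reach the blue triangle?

turn left 162°, forward 7.7 m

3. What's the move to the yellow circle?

turn right 115°, forward 1.6 m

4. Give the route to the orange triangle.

turn left 77°, forward 6.6 m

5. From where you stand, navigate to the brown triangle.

turn left 125°, forward 10.1 m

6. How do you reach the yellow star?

turn right 157°, forward 5.7 m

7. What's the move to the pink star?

turn left 114°, forward 3.4 m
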